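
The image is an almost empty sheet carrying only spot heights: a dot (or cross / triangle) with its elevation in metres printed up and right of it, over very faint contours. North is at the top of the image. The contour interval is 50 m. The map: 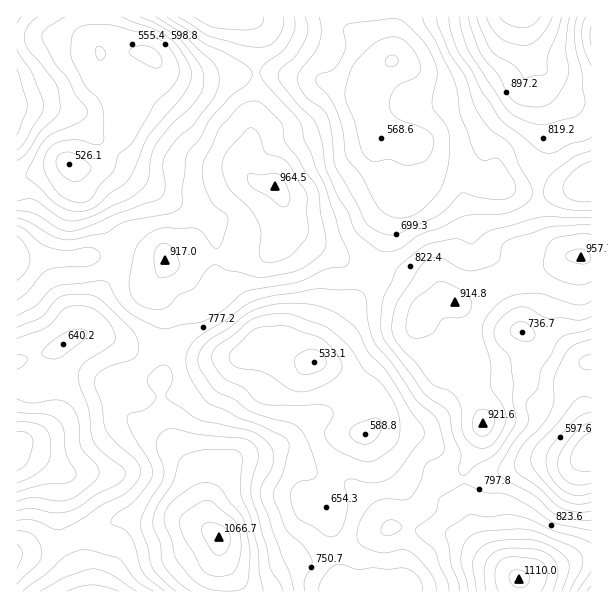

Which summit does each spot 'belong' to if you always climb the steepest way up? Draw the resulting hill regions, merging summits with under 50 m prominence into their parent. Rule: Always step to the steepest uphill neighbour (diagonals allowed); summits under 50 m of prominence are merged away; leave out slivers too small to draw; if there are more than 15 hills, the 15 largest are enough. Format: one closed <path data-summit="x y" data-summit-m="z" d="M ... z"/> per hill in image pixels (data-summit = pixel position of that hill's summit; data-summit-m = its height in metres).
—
<path data-summit="219 537" data-summit-m="1067" d="M93 332l-12 2-15 8-10 8 0 10 6 20 0 16-4 15-8 12-9 10-20 9-5 5 2 5 26 10 14 12 2 57 14 35 8 25 257 1-1-23-6-21-1-24-6-17 0-7 6-27 11-26 8-9 6-4 7 0 1-2-8-18-22-24-16-27-3-2-13 0-17-9-16-3-14 0-13 7-21 2-24-2-29-7-31 1z"/><path data-summit="581 257" data-summit-m="958" d="M411 140l-2 1-1 8 1 25-3 23-16 19-4 17-8 21-5 18-11 19-20 24-23 32-5 13 33 13 21 19 8 21 0 7-5 12 15 6 19 16 39 24 32 2 54-17 37 0 17-6 8-8 0-18-8-26 2-36 2-6 4-1 0-180-2-1-15 7-26 5-31-1-20-8-12 0-30-21-25-3z"/><path data-summit="275 186" data-summit-m="964" d="M152 56l-3 0-5 7-23 42 3 21-4 12-11 15-13 12 9-1 12 4 30 16 15 12 12 6 18 4 11 8 9 10 4 9 0 55 14 14 16 18 10 15 5 13 24 4 17 9 12 0 8-19 44-55 16-41 8-30 16-19 3-23 0-33-31-9-4-9-1-16 3-21 4-14-21 16-12 0-29-9-22-1-21-5-23 0-54 6-28-6-8-5z"/><path data-summit="519 579" data-summit-m="1110" d="M320 362l-2 3 16 25 22 24 8 18-1 2-7 0-6 4-8 9-11 26-6 27 0 7 6 17 1 24 6 21 0 19 3 4 251-1-1-141-7 7-9 5-38 0-52 16-36 2-35-20-36-27-9 0 5-8 2-12-8-21-14-14z"/><path data-summit="521 17" data-summit-m="1087" d="M591 16l-198 0-1 44-12 12-6 23-1 18 5 18 33 9 20 20 25 3 30 21 12 0 27 9 35-1 27-8 5-4z"/><path data-summit="165 260" data-summit-m="917" d="M105 164l-12 4-20-1 7 21 14 16 21 45-1 20-24 43-4 15-4 6 17 1 38 16 31-1 38 9 36-2 13-7 8 0-17-29-32-35 3-40-5-21-20-18-18-4-45-28z"/><path data-summit="230 17" data-summit-m="945" d="M342 16l-250 0-1 13 3 12 7 13 45 0 6 2 15 16 19 6 17 1 49-6 23 0 21 5 22 1 29 9 12 0 32-26-11-6-23-22-7-4z"/><path data-summit="17 258" data-summit-m="946" d="M71 164l-9 0-46 16 1 181 34-9 15-10 14-6 5-6 5-18 24-43 0-26-20-39-14-16-4-17z"/><path data-summit="17 102" data-summit-m="832" d="M90 16l-74 1 1 163 45-16 9 0 6 4 18-2 14-13 13-21 2-13-3-14-21-33 0-21-8-15z"/><path data-summit="17 555" data-summit-m="865" d="M17 451l-1 140 65 1-7-26-14-35-2-57-14-12z"/>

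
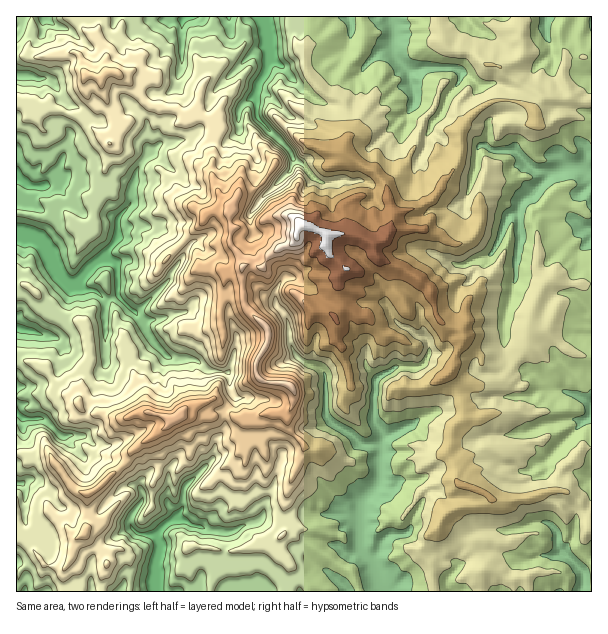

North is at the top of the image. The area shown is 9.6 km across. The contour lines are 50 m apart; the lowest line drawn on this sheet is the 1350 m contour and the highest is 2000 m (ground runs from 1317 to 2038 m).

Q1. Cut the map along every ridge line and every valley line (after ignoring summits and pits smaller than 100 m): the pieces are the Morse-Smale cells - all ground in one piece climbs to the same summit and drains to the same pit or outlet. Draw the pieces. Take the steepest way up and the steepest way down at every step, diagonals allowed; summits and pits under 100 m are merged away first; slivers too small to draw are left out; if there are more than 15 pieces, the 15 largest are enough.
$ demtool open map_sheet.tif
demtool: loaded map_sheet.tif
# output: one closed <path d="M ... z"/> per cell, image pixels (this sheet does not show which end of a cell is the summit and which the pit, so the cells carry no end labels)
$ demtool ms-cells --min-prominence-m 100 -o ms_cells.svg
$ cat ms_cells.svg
<path d="M290 216l-23 1-16 13-17-2-4 5 0 12 8 9 4 10 2 39 3 6 21 21 0 12-12 20 0 12 8 8 21 2 7 3 3 9-3 11-4 6 0 12 1 4 15 17-4 16-11 23-5 19 4 23-11 15 1 10 11 11 0 28 191 1 2-28-10-21-33-18 8-13 12-6 20-2 9-7-12-9-14-2-5-4-1-17-8-12 4-24 11-10 1-5-7-28-7-12 4-9 0-6 10-21-2-8-19-6-7-9-6-27-25-18-25-11-4-4-2-10-2-3-22-8-23 1-18-9-9-2z"/><path d="M23 102l-7 0 0 182 14 4 29 26 9 5 10 1 7 6 6 28-9 18 0 8-3 6 1 22 6 4 2-1 10-34 8-14-2-63 13-5 19 17 15 27 16 17 9 4 19 0 12 10 20 2 2 2 0 9 6 15-7 10 6 8 5 2 24-4 25-2 7-16-3-9-7-3-21-2-8-8 0-12 12-20 0-12-21-21-3-6-2-39-4-10-8-9 2-36-12-12-9-23 1-25 8-20-2-3-20-11-10 1-6-4-3 0-2 3-13 7-7 12 1 10-14 15-8 12-4 17 0 13-5 8-10 8-7-7-2-10-21-13-21-6-6 0-6 5-10-1 16-18 10-29 0-6-8-7 4-12-19-7-6 3-8-1z"/><path d="M572 97l-30 1-7 9-1 5-6-6-18-6-13 0-18 9-19 22 2 19-4 11-8 15-6 4-6 14-9 8-10 6-23 6-5 8-3 14-14 9 2 10 4 4 25 11 25 18 6 27 7 9 19 6 2 8-10 21-3 13 13 10 10 3 14 0 12-3 8-8 20-27 4-36 10-24 7-7 5-2 18 6 20 0 0-182-10 0z"/><path d="M291 16l-105 0-4 4 0 43-6 20 8 13 0 6-4 9 8 5 10-1 14 6 8 8-8 20-1 25 9 23 12 12-2 16 3 4 6-1 4 2 8 0 16-13 23-1 10 8 9 2 18 9 23-1 25 10 8-3 5-5 4-15 0-12-4-11-2-12-12-16-9-2-23-15 6-13-2-33-5-7-15-6-16-17-4-9-2-11-9-16z"/><path d="M227 408l-4 5 1 18-8 10-2 15-28 30-4 9 0 12-5 9-9-13 0-14-3-2-19-9-6 4 0 6-8-6-10-14-8 4-16 16-10 6-3 40 17 14 6 16-6 14 0 14 187-1 0-28-11-11-1-10 11-15-4-23 5-19 11-23 4-16-15-17-2-17-48 6-5-2z"/><path d="M437 16l-145 1 0 13 3 11 9 16 2 11 4 9 16 17 15 6 5 7 2 33-6 13 23 15 9 2 11 13 8 35 3-4 6-3 20-5 16-12 6-14 6-4 8-15 4-11-2-19 19-22 18-9 21 2 13 7 4-5 0-6-11-12-18-12-8-8-13-2-14-12-22-3-5-8z"/><path d="M554 278l-12 9-8 19-5 20-1 21-28 35-12 3-14 0-16-6-8-7 7 14 7 28-1 5-11 10-4 24 8 12 1 17 2 2 17 4 19 12 30-1 29-9 12 2 16 11 7 16 0 9 2 1 1-244-29-2z"/><path d="M561 490l-15 2-15 6-16 2-20 0-6-4-10 8-20 2-15 10-5 8 2 4 31 15 10 21 0 28 110-1 0-61-3-2 0-9-7-16-10-9z"/><path d="M591 16l-153 0 0 4 6 21 5 8 18 1 7 4 11 10 13 2 8 8 18 12 11 12-1 12 8-12 30-1 10 5 10-1z"/><path d="M117 295l-13 5 2 63-8 14-4 18-4 7-1 12 13 0 15 4 11 0 7-4 14-2 24 8 4-2 9-10 12-5 6 0 11-5 12 10 7-7 1-3-5-9-1-15-2-2-20-2-12-10-19 0-9-4-16-17-15-27z"/><path d="M111 72l-6 1-3 5 0 12 13 26 1 7 5 5-5 10-6 6-26-24-7-5-11-1-4 5 0 6 8 7 0 6-10 29-16 18 10 1 6-5 6 0 21 6 17 9 4 4 6 15 5 2 13-16 0-13 7-23 19-21 0-15 6-7 13-7 3-4-19-5-11 0-21-24z"/><path d="M18 358l-2 1 0 94 16 3 16-2 27 36 8 3 10-1 28-25-8-7-14-3-15 0-4-2-14-18 15-1 4-4 0-12 3-7-5-3-4-6-27-24-7-12z"/><path d="M185 16l-86 0-2 25 9 13 0 18 10 1 13 9 21 24 11 0 19 4 4-8 0-6-8-13 6-20-1-31z"/><path d="M48 454l-32 1 0 81 15 10 13 19 21 3 7-11 4-18 9-6 3-39-13-4z"/><path d="M215 398l-29 10-21 20-27 17-17 22 11 15 8 6 0-6 6-4 19 9 3 2 0 14 8 13 6-9 0-12 4-9 26-27 4-18 8-10-1-18 3-6z"/>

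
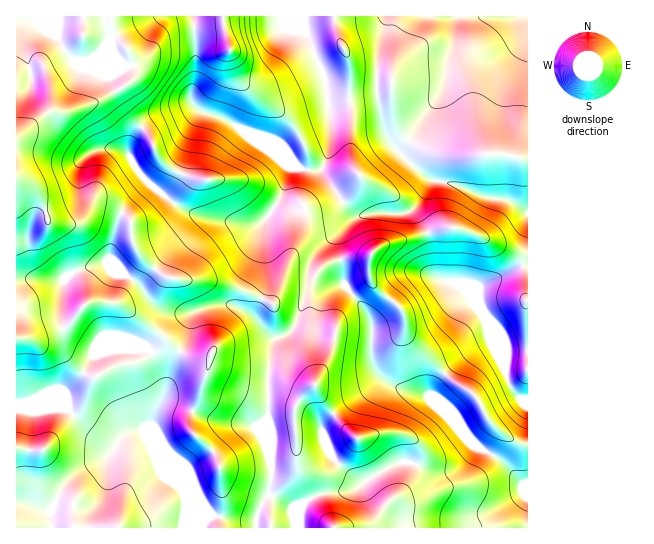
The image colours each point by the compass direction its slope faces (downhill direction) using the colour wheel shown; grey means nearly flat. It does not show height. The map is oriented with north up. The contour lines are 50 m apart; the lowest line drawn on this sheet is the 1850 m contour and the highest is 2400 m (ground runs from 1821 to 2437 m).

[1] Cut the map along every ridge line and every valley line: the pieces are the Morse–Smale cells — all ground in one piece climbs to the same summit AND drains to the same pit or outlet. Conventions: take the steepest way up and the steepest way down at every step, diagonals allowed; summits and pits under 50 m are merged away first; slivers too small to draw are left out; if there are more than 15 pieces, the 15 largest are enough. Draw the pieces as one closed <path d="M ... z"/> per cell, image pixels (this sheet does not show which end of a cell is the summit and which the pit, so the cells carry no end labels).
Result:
<path d="M527 16l-222 0 0 17 22 50 5 44-3 24-5 15-6 5-9 0-12-4-10-16-6-4-31-12-32-19-16-4-9-7-2-11 4-11 1-37-3-30-176 0-1 391 13 4 37-3 24 23 20 12 7 0 13-11 12-1 11 19 40 40 19 25-8 7-1 6 95 0 3-22-8 2-24-14 3-27-1-36-3-6 0-47 7-37 3-4 9-2 8-8 13-36-3 2-23 0-7 6 24-58 6-27 32-9 15-12 8-14 0-4-5-5-4-12 1-44-3-11 0-28 2 7 6 5 21 1 13-3 1 26 7 19 11 11 15 8 26 7 27 0 20-3 29 6z"/><path d="M350 75l-1 28 3 11-1 44 4 12 5 5 0 4-8 14-15 12-32 9-6 27-11 22-12 35 6-5 23 0 17-26 18-8-3-20 7-10 10-10 16-6 35 0 6-2 10-11-4 11 12 21 13-4 16 0 23 8 29 15 17 4 1-96-30-6-20 3-27 0-26-7-15-8-11-11-7-19 0-25-14 2-21-1-6-5z"/><path d="M66 408l-16 0-8 3-26-2 1 119 186-1 1-5 8-7-19-25-40-40-11-19-12 1-13 11-7 0-20-12z"/><path d="M303 16l-109 0 2 55-5 28 8 12 19 5 32 19 31 12 6 4 10 16 12 4 9 0 6-5 7-20 0-33-6-35-20-45z"/><path d="M343 284l-10 3-20 0-9 12-9 28-8 8-9 2-5 8-5 33 0 47 3 6 1 36-3 27 24 14 9-3 16-10 36-6 41-25 20 0 4-9-2-12-8-7-8-3-14-1-28 7-4-2-24-26-16-25 18-41 4-30 4-8 11-12z"/><path d="M458 228l-16 0-14 5 5 38 8 9 20 7 8 8 6 11 12 13 18 48-15-24-21 10-24 21 30 21 13 24 13 13 20 12 6 0 1-189-18-4-29-15z"/><path d="M353 295l-12 12-4 8-1 18-5 20-16 30 6 15 15 20 19 19 4 2 28-7 14 1 12 6 6 7-2 19 21 7 9 0 11-4 9-7 9-15-16-23-23-23-15-7-20-4-17-9-8-7-5-12-1-10 1-26-4-11z"/><path d="M427 232l-17 7-25 5-18 13-25 2 2 26 10 10 14-12 2-6 2 6 31 28 2 8 0 14 3 5 37 35 24-20 21-10 13 21 1-3-16-39-13-16-6-11-8-8-25-10-3-6-2-29z"/><path d="M478 447l-5 2-11 16-9 6-15 1-23-8-10 23-20 18-12 16-8 4-13 2 175 1 1-43-6-1-21-24z"/><path d="M370 277l-2 6-15 12 15 19 4 11-1 26 1 10 5 12 8 7 17 9 31 8 3-11 9-12-37-36-3-5 0-14-2-8-31-28z"/><path d="M411 463l-16 1-41 25-31 4-16 7-7 10-1 17 52 1 18-4 8-7 8-12 20-18 10-20 0-2z"/><path d="M446 375l-10 11-3 11 27 26 7 12 10 12 24 13 21 24 5 0 1-39-7-1-20-12-13-13-13-24z"/><path d="M418 204l-7 7-6 2-35 0-16 6-10 10-7 10 3 20 27-2 18-13 41-11 2-2-11-20z"/>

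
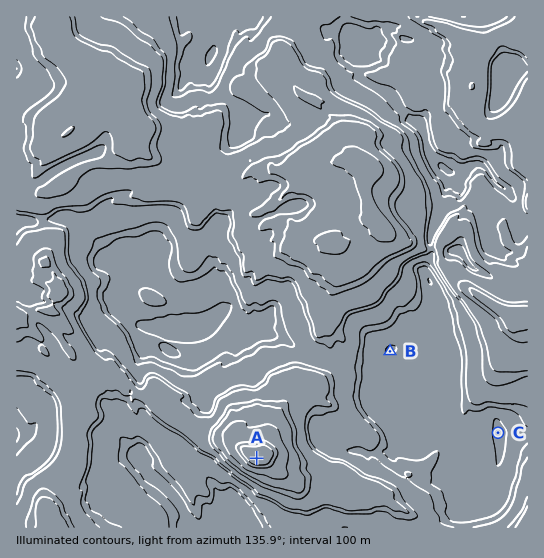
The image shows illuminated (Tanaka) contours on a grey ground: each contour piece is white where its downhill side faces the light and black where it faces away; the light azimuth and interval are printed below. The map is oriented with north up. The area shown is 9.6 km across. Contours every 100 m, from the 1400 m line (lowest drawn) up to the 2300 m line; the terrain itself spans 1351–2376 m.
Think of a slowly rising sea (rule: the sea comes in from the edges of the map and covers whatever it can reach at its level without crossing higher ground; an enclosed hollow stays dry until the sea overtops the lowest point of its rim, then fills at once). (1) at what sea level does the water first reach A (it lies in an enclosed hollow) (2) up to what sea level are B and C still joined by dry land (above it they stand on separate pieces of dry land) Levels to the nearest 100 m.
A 1900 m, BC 2200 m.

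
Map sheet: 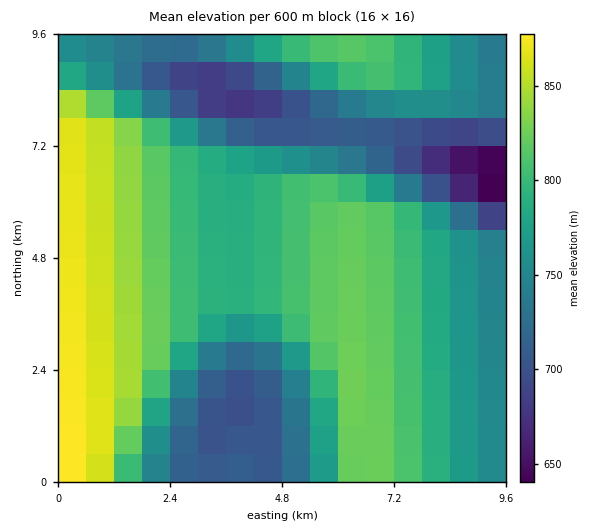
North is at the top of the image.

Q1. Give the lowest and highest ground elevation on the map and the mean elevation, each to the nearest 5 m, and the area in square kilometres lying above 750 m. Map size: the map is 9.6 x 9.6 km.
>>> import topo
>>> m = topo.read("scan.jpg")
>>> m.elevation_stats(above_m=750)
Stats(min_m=630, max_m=880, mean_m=780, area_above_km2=64.4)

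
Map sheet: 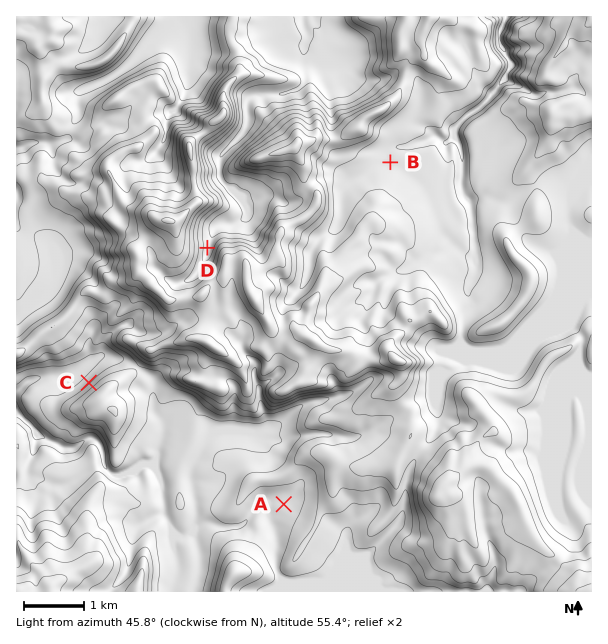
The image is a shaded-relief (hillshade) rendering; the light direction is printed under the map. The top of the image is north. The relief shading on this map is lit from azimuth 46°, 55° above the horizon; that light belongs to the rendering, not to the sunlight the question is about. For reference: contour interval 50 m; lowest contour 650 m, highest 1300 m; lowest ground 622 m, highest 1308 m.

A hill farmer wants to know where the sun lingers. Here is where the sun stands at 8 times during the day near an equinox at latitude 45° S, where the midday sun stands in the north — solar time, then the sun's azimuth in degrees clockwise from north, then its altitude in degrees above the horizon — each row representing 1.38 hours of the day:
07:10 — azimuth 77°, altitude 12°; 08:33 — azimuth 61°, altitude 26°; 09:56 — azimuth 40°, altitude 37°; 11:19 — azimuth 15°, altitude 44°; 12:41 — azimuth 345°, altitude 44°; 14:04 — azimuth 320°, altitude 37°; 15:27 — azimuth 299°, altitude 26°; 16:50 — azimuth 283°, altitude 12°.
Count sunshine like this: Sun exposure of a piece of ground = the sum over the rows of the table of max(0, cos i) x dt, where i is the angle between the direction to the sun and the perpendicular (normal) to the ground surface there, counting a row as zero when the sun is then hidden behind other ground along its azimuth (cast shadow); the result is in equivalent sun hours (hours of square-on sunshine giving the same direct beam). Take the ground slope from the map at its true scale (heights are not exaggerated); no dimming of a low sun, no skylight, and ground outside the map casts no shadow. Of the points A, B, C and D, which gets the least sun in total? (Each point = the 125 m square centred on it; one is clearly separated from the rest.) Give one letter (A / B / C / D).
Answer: D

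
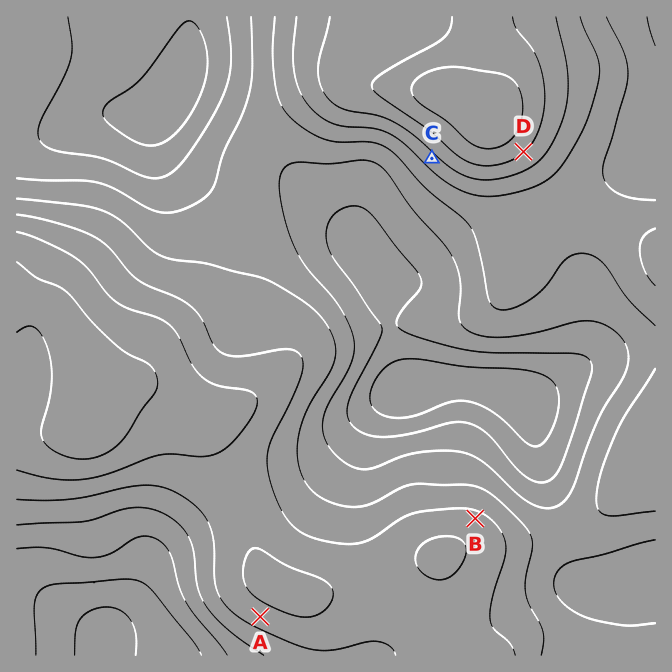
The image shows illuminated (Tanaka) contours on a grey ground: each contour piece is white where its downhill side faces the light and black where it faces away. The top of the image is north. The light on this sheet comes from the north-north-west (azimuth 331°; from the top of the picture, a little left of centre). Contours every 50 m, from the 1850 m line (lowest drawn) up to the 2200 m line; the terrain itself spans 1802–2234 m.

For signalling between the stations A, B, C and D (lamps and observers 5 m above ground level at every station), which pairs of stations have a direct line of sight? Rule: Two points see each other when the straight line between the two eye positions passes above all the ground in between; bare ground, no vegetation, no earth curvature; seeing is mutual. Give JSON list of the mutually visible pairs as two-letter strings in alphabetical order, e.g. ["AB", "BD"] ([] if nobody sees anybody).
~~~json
["BC", "BD"]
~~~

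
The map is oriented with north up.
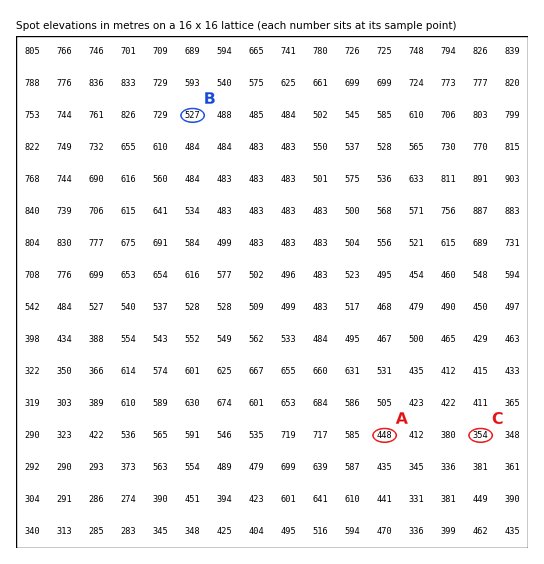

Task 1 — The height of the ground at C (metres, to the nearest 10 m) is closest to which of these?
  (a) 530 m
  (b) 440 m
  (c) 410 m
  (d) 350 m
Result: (d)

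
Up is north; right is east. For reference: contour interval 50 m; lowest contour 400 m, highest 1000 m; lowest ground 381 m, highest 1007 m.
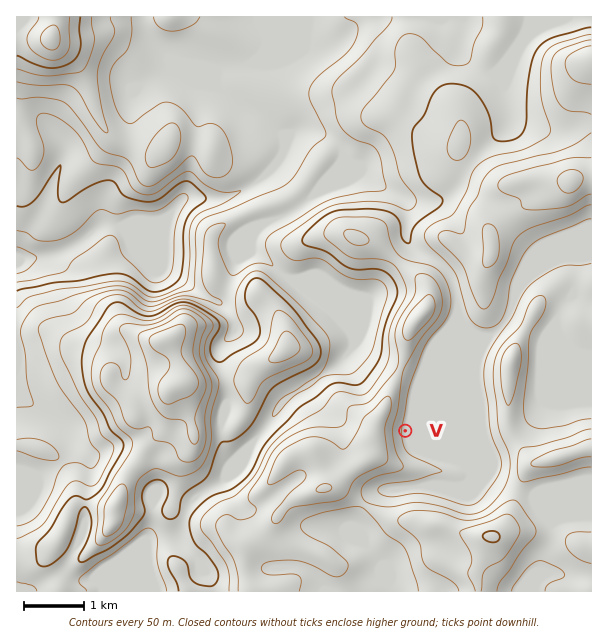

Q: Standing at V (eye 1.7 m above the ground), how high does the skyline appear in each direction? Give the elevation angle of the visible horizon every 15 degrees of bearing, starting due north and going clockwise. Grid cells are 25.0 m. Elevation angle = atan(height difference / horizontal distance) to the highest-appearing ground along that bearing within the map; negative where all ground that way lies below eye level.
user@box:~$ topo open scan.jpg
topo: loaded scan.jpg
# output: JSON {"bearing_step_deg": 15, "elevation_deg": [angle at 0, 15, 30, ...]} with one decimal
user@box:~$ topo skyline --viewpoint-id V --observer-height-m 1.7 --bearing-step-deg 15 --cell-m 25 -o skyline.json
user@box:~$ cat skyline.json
{"bearing_step_deg": 15, "elevation_deg": [4.2, 2.4, 1.7, 1.3, 4.1, 3.6, 3.1, 4.2, 2.7, 4.9, 4.8, 5.5, 5.3, 7.9, 11.1, 14.1, 16.3, 17.4, 17.6, 17.4, 17.1, 16.0, 13.1, 7.9]}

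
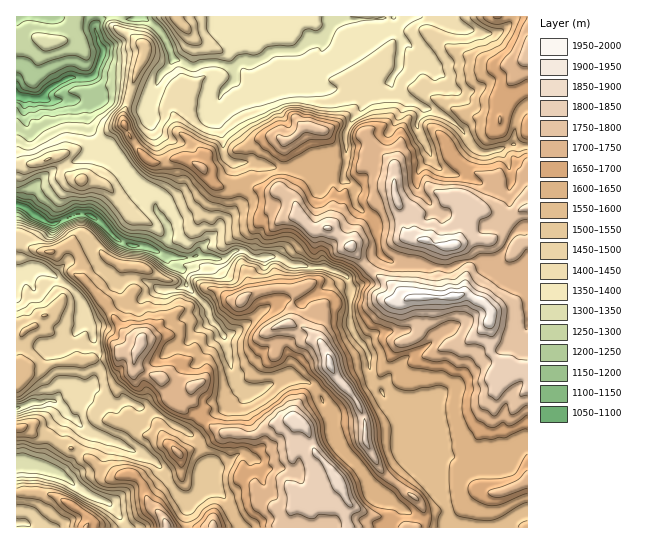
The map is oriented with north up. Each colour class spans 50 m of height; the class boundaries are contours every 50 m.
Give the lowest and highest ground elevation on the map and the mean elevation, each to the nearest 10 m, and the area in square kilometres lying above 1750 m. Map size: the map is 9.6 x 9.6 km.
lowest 1050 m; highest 1980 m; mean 1570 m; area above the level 14.8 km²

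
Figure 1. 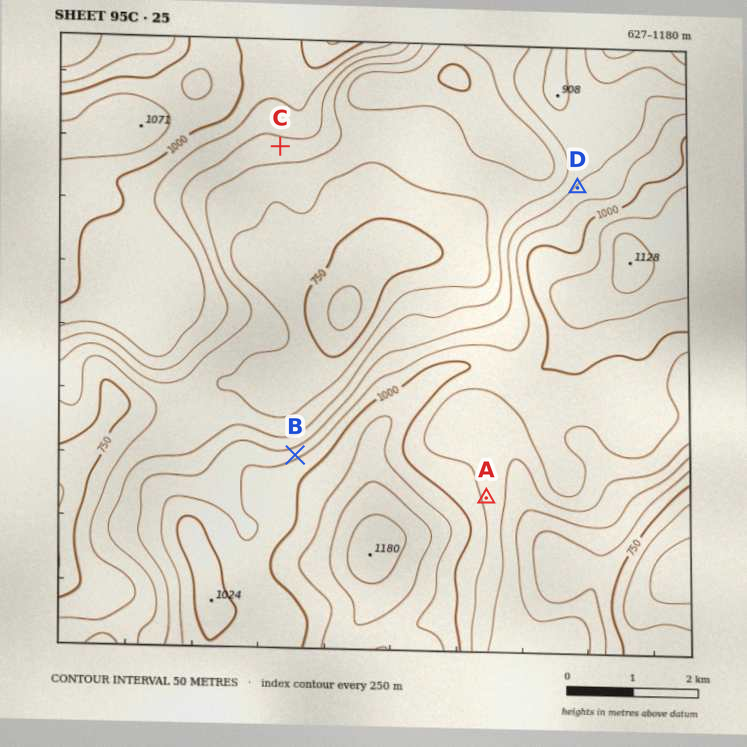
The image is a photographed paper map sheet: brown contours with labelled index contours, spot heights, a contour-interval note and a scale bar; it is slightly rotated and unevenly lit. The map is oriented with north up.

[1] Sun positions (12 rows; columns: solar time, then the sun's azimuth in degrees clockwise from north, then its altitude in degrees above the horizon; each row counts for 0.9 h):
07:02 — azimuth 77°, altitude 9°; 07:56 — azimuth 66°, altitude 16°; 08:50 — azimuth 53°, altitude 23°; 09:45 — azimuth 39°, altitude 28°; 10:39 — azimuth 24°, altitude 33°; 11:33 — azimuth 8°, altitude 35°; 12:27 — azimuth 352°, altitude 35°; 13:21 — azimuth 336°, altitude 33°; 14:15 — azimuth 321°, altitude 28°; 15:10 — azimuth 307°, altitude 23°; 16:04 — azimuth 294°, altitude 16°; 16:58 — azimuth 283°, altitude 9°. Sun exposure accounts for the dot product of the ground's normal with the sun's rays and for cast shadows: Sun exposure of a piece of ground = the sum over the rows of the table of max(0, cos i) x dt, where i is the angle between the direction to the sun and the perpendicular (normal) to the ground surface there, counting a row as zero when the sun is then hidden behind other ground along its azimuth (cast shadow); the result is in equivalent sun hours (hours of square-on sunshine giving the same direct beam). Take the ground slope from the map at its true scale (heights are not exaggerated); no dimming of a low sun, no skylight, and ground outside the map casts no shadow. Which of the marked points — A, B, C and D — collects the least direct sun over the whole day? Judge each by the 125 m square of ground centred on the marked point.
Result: C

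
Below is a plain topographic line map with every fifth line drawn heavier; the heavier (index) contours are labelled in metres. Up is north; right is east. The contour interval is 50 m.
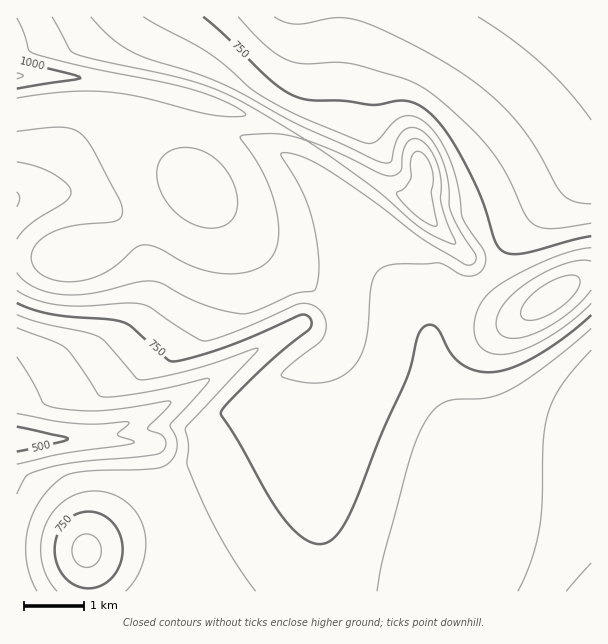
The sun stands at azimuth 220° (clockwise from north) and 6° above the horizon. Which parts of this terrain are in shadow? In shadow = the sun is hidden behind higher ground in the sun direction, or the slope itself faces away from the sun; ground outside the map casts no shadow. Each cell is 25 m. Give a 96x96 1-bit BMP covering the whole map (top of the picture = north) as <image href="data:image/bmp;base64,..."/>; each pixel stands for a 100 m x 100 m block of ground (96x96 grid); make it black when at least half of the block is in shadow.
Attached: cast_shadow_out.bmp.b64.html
<image width="96" height="96" href="data:image/bmp;base64,Qk2+BAAAAAAAAD4AAAAoAAAAYAAAAGAAAAABAAEAAAAAAIAEAAATCwAAEwsAAAIAAAAAAAAA////AAAAAAAAAAAAAAAAAAAAAAAAAAAAAAAAAAAAAAAAAAAAAAAAAAAAAAAAAAAAAAAAAAAAAAAAAAAAAAAAAAAAAAAAAAAAAAAAAAAAAAAAAAAAAAAAAAAAAAAAAIAAAAAAAAAAAAAAA+AAAAAAAAAAAAAAB/AAAAAAAAAAAAAAD/AAAAAAAAAAAAAAD/gAAAAAAAAAAAAAD/gAAAAAAAAAAAAAH/gAAAAAAAAAAAAAD/gAAAAAAAAAAAAAD/wAAAAAAAAAAAAAB/gAAAAAAAAAAAAAA/gAAAAAAAAAAAAAAPAAAAAAAAAAAAAAP/4AAAAAAAAAAAD///+AAAAAAAAAAAD///+AAAAAAAAAAAD///+AAAAAAAAAAAD///+AAAAAAAAAAAD///+AAAAAAAAAAAB///8AAAAAAAAAAAAA//AAAAAAAAAAAAAAA+AAAAAAAAAAAAAAAAAAAAAAAAAAAAAAAAAAAAAAAAAAAAAAAAAAAAAAAAAAAAAAAAAAAAAAAAAAAAAAAAAAAAAAAAAAAAAAAAAAAAAAAAAAAAAAAAAAAAAAAAAAAAAAAAAAAAAAAAAAAAAAAAAAAAAAAAAAAAAAAAAAAAAAAAAAAAAAAAAAAAAAAAAAAAAAAAAAAAAAAAAAAAAAAAAAAAAAAAAAAAAAAAAAAAAAAAAAAAAAAAAAAAAAAAAAAAAAAAAAAAAAAAAAAAAAAAAAAAAAAAAAAAAAAAAAAAAAAAAAAAAAAAAAAAAAAAAAAAAAAAAAAAAAAAAAAAAAAAAAAAAAAAAAAAAAAAAAAAAAAAAAAAAAAAAAAAAAAAAAAAAAAAAAAAAAAAAAAAAAAAAAAAAAAAAAAP4AAAAAAAAAAAAAAf8AAAAAAAAAAAACA/8AAAAAAAAAAAAPA/8AAAAAAAAAAAAfg/8AAAAAAAAAAAA/gf8AAAAAAAAAAAB/wP8AAAAAAAAAAAD/wH8AAAAAAAAAAAH/4D8AAAAAAAAAAAP/8B8AAAAAAAAAAAf/8A8AAAAAAAAAAA//+AcAAAAAAAAAAA///AMAAAAAAAAAAA///AEAAAAAAAAAAA///gAAAAAAAAAAAwf//wAAAAAAADAABwf//wAAAAAAAPgAHw///4AAAAAAAfwAfw///4AAAAAAA/wA/w///8AAAAAAB/gD/x///8AAAAAAB/AP/h///+AAAAAAD8A//j///+AAAAAAHgD//j///+AAAAAAAAP//n///+AAAAAAAA///3///+AAAAAAAH///////+AAAAAAAf///////+AAAAAAD////////+AAAAAAf////////+AAAAAD/////////+AAAAA//////////+AAAAf///////////AAA/////////////D///////////////D///////////////D///////////////D///////////////h///////////////g///////////////gf//////////////gP//////////8H//gH/////////4AD//AD/////////gAA//A="/>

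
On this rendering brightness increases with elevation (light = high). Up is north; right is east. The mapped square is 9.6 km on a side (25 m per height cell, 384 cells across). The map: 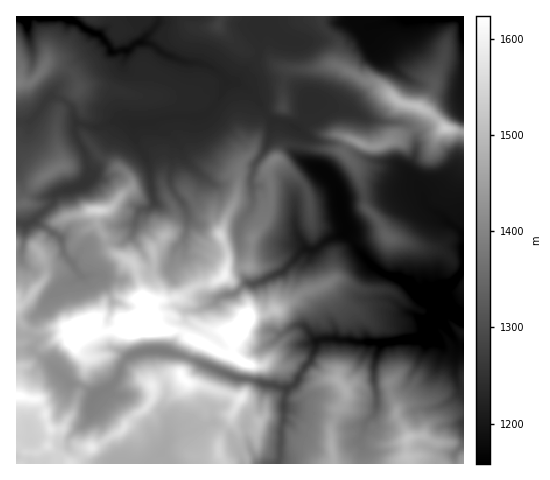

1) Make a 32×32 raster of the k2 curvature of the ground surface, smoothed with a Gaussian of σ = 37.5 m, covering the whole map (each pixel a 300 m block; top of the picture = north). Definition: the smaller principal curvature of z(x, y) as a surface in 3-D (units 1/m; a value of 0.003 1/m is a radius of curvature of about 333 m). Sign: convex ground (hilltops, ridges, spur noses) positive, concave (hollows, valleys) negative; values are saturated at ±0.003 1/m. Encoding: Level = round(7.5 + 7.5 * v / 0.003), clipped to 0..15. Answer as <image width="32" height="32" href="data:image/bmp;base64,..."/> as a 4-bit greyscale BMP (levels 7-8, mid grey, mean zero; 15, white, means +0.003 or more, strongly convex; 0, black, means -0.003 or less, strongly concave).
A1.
<image width="32" height="32" href="data:image/bmp;base64,Qk12AgAAAAAAAHYAAAAoAAAAIAAAACAAAAABAAQAAAAAAAACAAATCwAAEwsAABAAAAAAAAAAAAAAABEREQAiIiIAMzMzAERERABVVVUAZmZmAHd3dwCIiIgAmZmZAKqqqgC7u7sAzMzMAN3d3QDu7u4A////AGZmVVd3d3Z2Uzd2dmZXdlJ2Y2lVZ3d2hUc2dYZnZ1VzdmYVWGZ3dlVXJXZ1VmZmQmVVVVZmZ3dXR2J2d3N3VXd4VGV1RkZlVXRidmdyZ3dWdlVFVVhHhnRQAFZncIVmhWZVZmKIWVMABVgHh2CYRnVlQ2iCJUAAZ1R1QodRd1ZmZUd1EzADh0RSNTEyEAEzRmVYd1aJZFVoczI1R3eGYVZTN4goaEQ2ZaN3R2h3dkEwdFRFMkZUYhRyhmZndmZSGEc3dTVWZGVAAYZ3dmeGFyZkZ1dUVUVmdjIEZ4dVEmdxN3RnV4NVZlNmc1Z3U3d3dSmDdlM3Y2ZCVmYyZkaYd3QmA3VmNpdDkndmWEVXiGZ2QXhFRTZlRlRXdWhWR2VnZ4YlV2ZCRVdXR3VoVXZXd3dVQzRXgXR2V0Z1ZlRmZ3d3aHdVVXJ2dXY2ZmRUd2dlZ2d5ZVdVdmd4UYYTR2I0SFV3d0dlZ3d3d3JSZlM3ZidTd3dXd3d3d3d2Z2RnZYg1hWZ3Vnd3d3d3ZlV2RVMhRWF2dmd3d3d3d3Z4d3ZWeIg0dleHd3eHd3d3d3dlVoVDZXdWd3d3d3h3d3ZmZ3dRV3Vzdnd2iHZmd3eHd4dSNnd0Y4d3I0ZHd3eHd2ZnVnd3hDZ3cShUh3d3d3d3d1d3doMFIQdnd2d2d3d3d1V3d2Ux"/>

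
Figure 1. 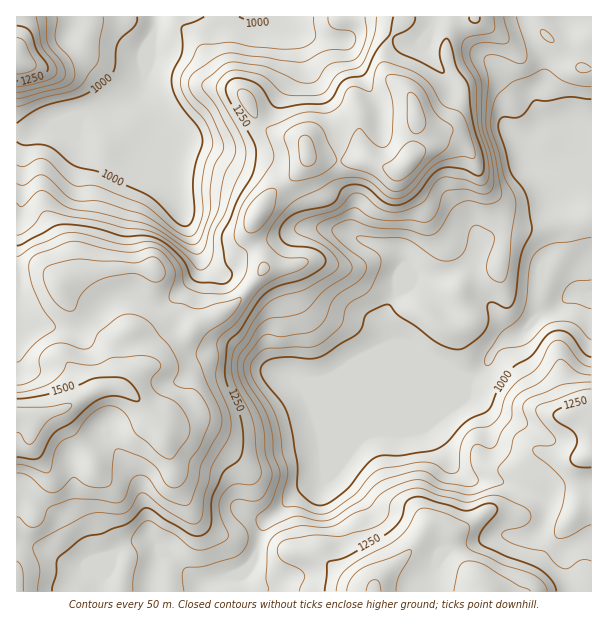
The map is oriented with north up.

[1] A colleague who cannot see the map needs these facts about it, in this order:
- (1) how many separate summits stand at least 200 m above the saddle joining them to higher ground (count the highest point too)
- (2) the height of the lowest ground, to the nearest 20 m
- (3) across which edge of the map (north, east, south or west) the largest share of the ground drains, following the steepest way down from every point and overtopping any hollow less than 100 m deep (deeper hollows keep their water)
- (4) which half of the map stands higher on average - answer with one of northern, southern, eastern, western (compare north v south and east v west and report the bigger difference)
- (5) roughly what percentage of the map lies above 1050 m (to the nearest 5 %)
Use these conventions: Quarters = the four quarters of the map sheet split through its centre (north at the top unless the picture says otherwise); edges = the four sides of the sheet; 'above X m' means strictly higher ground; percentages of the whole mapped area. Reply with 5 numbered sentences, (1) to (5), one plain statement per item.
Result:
(1) There are 3 summits with 200 m or more of prominence.
(2) The lowest ground is at about 880 m.
(3) Most of the ground drains across the eastern edge.
(4) On average the western half of the map is the higher ground.
(5) Ground above 1050 m makes up about 70 % of the sheet.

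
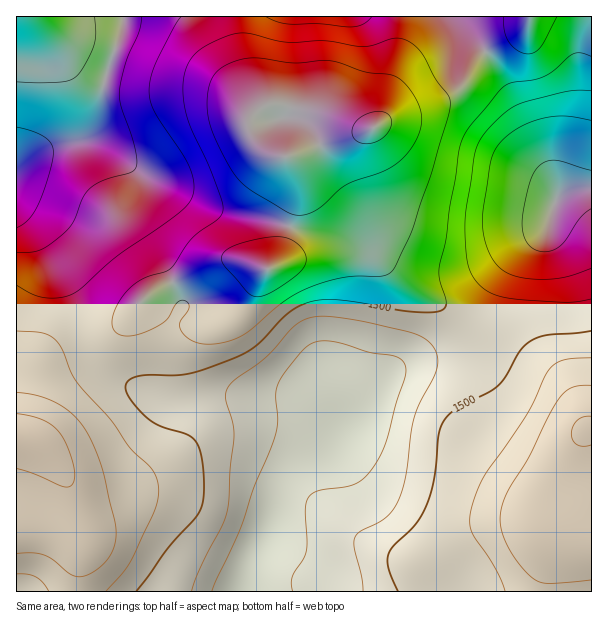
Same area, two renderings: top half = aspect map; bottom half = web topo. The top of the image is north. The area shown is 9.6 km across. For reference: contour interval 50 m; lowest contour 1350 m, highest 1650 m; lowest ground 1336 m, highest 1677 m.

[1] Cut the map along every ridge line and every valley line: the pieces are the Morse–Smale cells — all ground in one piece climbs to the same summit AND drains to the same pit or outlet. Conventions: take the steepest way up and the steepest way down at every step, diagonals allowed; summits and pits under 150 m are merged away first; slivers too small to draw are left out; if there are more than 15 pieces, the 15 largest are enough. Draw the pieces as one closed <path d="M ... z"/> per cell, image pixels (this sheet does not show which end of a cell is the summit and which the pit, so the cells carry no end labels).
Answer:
<path d="M591 16l-60 0-9 15-36 19-11 12-12 22-7 7-30 15-34 10-23 14-21-3-25-11-47-12-6 0-10 5-8 8-4 11 11 18 14 10 15 1 4 4 4 12 0 31-14 51-4 6-11 9-33-11-10 0-15 5-59 30-16 15-4 8-19 15-64 29-10 10-5 13-7 44-3 7-6 2 1 155 227-1 6-24 18-36 9-39 9-16 13-13 30-15 63-76 16-10 41-8 15-8 14-17 14-33 19-35 13-14 22-17 10-30 10-8 26-4z"/><path d="M530 16l-513 0-1 419 5 1 3-4 10-54 3-7 10-10 64-29 11-7 28-31 59-30 15-5 10 0 33 11 11-9 18-57 2-22-4-18-6-7-9 0-12-5-14-14-5-15 12-14 10-5 15 2 38 10 25 11 21 3 23-14 34-10 30-15 7-7 12-22 20-18 27-13 4-4z"/><path d="M591 188l-25 4-10 8-10 30-22 17-13 14-19 35-14 33-14 17-15 8-41 8-16 10-63 76-30 15-13 13-14 30-4 25-18 36-6 20 1 5 347-1z"/>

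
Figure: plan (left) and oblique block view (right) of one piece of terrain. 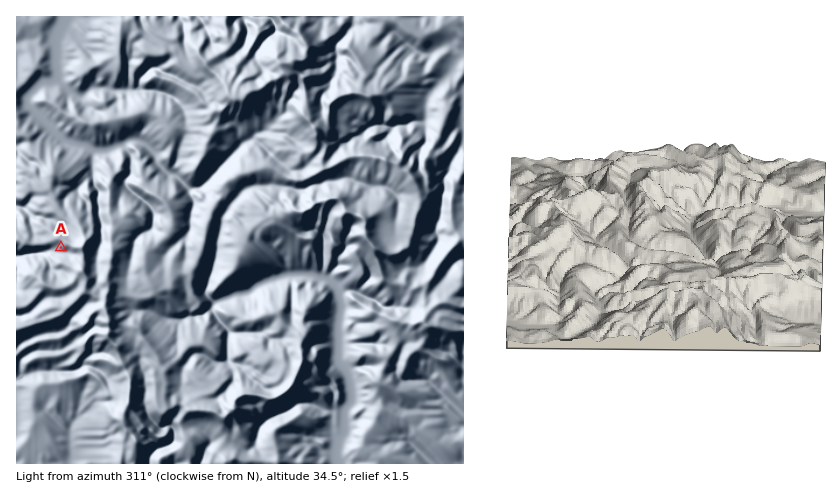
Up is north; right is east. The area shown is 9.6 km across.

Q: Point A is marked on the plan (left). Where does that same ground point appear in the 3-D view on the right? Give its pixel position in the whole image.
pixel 669 307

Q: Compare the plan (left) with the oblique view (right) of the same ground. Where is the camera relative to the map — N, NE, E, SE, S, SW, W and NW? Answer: W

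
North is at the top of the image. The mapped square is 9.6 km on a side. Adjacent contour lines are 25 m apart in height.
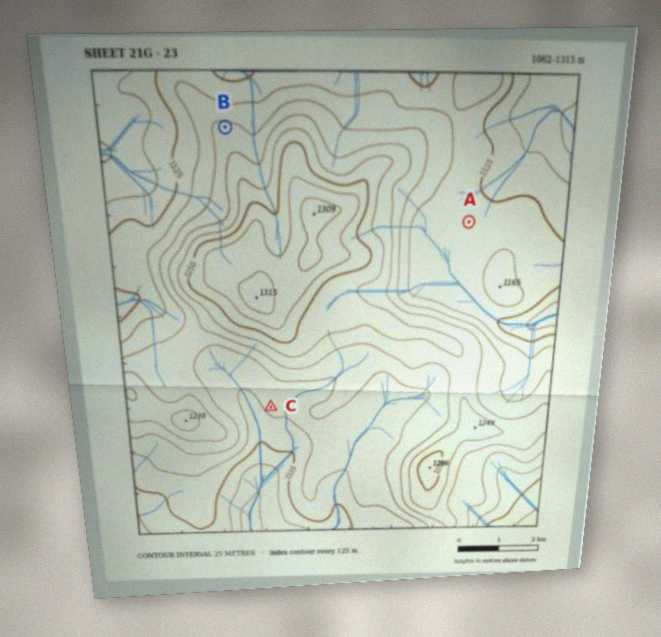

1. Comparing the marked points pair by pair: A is lower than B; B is higher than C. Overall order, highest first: B C A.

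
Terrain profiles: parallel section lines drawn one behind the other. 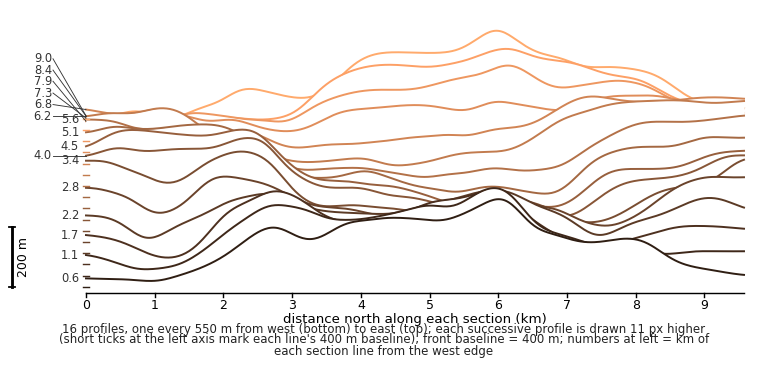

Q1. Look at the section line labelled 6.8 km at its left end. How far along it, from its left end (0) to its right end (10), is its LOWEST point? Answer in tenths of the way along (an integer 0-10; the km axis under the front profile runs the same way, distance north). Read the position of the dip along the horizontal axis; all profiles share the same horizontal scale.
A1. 3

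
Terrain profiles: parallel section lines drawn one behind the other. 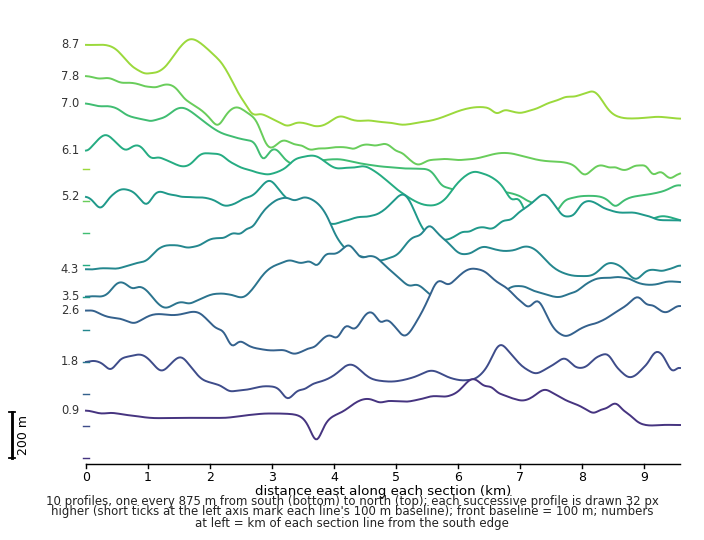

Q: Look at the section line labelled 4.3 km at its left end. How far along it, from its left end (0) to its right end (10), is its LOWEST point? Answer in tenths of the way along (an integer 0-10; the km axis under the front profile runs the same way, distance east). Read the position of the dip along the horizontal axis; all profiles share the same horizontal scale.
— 9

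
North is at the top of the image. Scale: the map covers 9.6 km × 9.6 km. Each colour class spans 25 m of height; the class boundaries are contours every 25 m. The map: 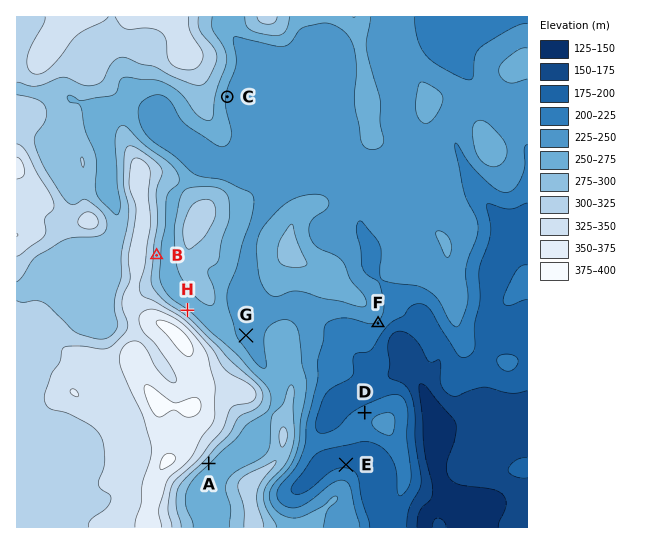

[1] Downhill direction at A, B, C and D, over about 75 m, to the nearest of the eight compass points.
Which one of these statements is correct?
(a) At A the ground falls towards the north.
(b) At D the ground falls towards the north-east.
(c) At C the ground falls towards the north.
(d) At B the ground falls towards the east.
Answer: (d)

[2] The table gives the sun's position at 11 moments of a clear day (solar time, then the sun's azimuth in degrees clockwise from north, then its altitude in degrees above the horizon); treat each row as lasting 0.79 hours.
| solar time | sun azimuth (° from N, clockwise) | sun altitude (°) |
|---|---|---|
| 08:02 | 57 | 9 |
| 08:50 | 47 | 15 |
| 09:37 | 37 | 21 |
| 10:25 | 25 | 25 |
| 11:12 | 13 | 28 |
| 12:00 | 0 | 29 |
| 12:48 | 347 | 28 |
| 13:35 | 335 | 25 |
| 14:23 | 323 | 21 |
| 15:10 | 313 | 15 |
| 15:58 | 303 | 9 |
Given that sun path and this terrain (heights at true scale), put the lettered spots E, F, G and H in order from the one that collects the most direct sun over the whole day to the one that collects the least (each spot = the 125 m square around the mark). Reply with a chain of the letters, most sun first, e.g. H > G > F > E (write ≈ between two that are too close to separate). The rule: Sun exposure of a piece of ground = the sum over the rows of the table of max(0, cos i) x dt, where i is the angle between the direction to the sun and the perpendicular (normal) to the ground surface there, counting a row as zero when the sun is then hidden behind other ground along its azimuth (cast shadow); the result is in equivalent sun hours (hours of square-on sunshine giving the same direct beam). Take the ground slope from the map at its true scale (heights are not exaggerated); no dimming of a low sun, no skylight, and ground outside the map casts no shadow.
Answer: H > E > G > F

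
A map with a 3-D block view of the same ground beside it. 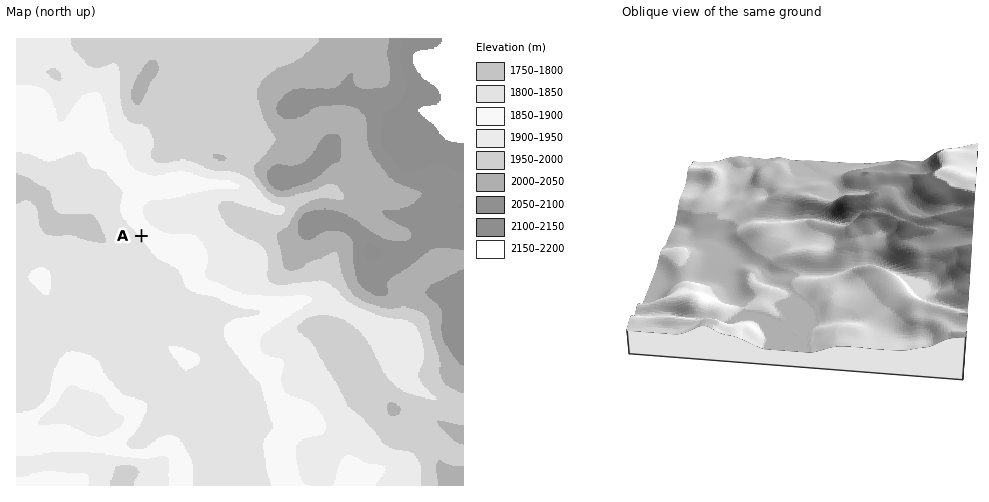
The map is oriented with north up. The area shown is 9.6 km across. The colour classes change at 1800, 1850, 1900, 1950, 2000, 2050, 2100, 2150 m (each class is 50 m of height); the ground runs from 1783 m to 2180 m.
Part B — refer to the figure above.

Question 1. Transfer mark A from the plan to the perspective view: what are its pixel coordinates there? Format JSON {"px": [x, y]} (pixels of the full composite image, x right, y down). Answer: {"px": [751, 241]}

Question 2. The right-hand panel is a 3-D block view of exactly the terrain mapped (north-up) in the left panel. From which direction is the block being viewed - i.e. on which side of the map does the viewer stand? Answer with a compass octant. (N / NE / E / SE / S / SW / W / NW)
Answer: S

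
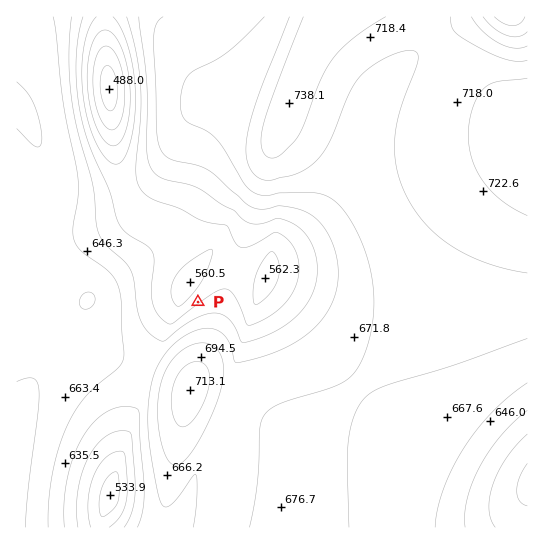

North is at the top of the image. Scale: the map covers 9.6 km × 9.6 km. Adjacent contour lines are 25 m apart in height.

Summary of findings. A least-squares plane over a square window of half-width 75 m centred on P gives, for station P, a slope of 6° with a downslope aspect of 322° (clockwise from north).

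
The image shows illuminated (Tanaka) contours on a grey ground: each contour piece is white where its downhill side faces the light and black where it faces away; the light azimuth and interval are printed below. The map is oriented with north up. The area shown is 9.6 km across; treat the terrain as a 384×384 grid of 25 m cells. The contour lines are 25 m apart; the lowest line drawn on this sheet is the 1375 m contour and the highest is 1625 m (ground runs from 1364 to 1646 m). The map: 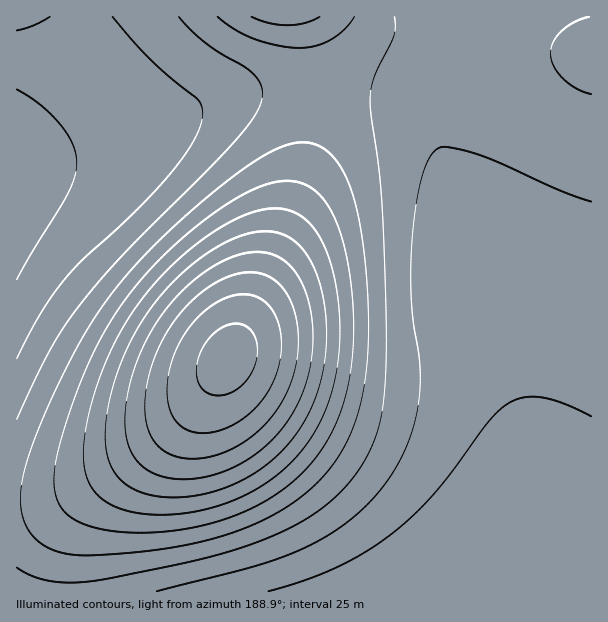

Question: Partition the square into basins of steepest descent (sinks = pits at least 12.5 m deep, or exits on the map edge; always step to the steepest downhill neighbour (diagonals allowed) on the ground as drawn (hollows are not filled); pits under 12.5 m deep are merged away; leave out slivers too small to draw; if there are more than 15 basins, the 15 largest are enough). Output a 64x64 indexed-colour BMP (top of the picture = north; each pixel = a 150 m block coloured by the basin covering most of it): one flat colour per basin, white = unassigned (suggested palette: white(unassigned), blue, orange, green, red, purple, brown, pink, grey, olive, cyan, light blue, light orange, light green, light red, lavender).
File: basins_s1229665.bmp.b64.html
<image width="64" height="64" href="data:image/bmp;base64,Qk12CAAAAAAAAHYAAAAoAAAAQAAAAEAAAAABAAQAAAAAAAAIAAATCwAAEwsAABAAAAAAAAAA////ALR3HwAOf/8ALKAsACgn1gC9Z5QAS1aMAMJ34wB/f38AIr28AM++FwDox64AeLv/AIrfmACWmP8A1bDFABERERERERERERERERERERERERERERERERERESIiIiIiERERERERERERERERERERERERERERERERERERIiIiIiIREREREREREREREREREREREREREREREREREREiIiIiIhERERERERERERERERERERERERERERERERERERIiIiIiEREREREREREREREREREREREREREREREREREREiIiIiIRERERERERERERERERERERERERERERERERERESIiIiIhEREREREREREREREREREREREREREREREREREREiIiIiERERERERERERERERERERERERERERERERERERESIiIiIRERERERERERERERERERERERERERERERERERERIiIiIhEREREREREREREREREREREREREREREREREREREiIiIiERERERERERERERERERERERERERERERERERERERIiIiIREREREREREREREREREREREREREREREREREREREiIiIhERERERERERERERERERERERERERERERERERERESIiIiERERERERERERERERERERERERERERERERERERERIiIiIREREREREREREREREREREREREREREREREREREREiIiIhERERERERERERERERERERERERERERERERERERESIiIiERERERERERERERERERERERERERERERERERERERIiIiIREREREREREREREREREREREREREREREREREREREiIiIhERERERERERERERERERERERERERERERERERERESIiIiERERERERERERERERERERERERERERERERERERERIiIiIREREREREREREREREREREREREREREREREREREREiIiIhERERERERERERERERERERERERERERERERERERESIiIiERERERERERERERERERERERERERERERERERERESIiIiIRERERERERERERERERERERERERERERERERERERIiIiIhEREREREREREREREREREREREREREREREREREREiIiIiERERERERERERERERERERERERERERERERERERESIiIiIRERERERERERERERERERERERERERERERERERESIiIiIhERERERERERERERERERERERERERERERERERERIiIiIiEREREREREREREREREREREREREREREREREREREiIiIiIREREREREREREREREREREREREREREREREREREiIiIiIhERERERERERERERERERERERERERERERERERESIiIiIiERERERERERERERERERERERERERERERERERESIiIiIiIRERERERERERERERERERERERERERERERERERIiIiIiIhERERERERERERERERERERERERERERERERERIiIiIiIiERERERERERERERERERERERERERERERERERIiIiIiIiIREREREREREREREREREREREREREREREREREiIiIiIiIhEREREREREREREREREREREREREREREREREiIiIiIiIiEREREREREREREREREREREREREREREREREiIiIiIiIiIRERERERERERERERERERERERERERERERESIiIiIiIiIhERERERERERERERERERERERERERERERESIiIiIiIiIiERERERERERERERERERERERERERERERERIiIiIiIiIiIREREREREREREREREREREREREREREREREiIiIiIiIiIhERERERERERERERERERERERERERERERESIiIiIiIiIiERERERERERERERERERERERERERERERERIiIiIiIiIiIREREREREREREREREREREREREREREREREiIiIiIiIiIhERERERERERERERERERERERERERERERESIiIiIiIiIiERERERERERERERERERERERERERERERERIiIiIiIiIiIzEREREREREREREREREREREREREREREREiIiIiIiIiIjMzMREREREREREREREREREREREREREREyIiIiIiIiIiMzMzMzMRERERERERERERERERERERERETIiIiIiIiIiIzMzMzMzMzERERERERERERERERERERERMyIiIiIiIiIjMzMzMzMzMzEREREREREREREREREREREzIiIiIiIiIiQzMzMzMzMzMzEREREREREREREREREREzMiIiIiIiIiJEMzMzMzMzMzMxEREREREREREREREREzMyIiIiIiIiIkRDMzMzMzMzMzMxEREREREREREREREzMzIiIiIiIiIiREQzMzMzMzMzMzMzMxEREREREREzMzMzMiIiIiIiIiJEREMzMzMzMzMzMzMzMzMzMzMzMzMzMzMzIiIiIiIiIkREQzMzMzMzMzMzMzMzMzMzMzMzMzMzMzMiIiIiIiIiREREMzMzMzMzMzMzMzMzMzMzMzMzMzMzMyIiIiIiIiJEREQzMzMzMzMzMzMzMzMzMzMzMzMzMzMzIiIiIiIiIkRERDMzMzMzMzMzMzMzMzMzMzMzMzMzMzMiIiIiIiIiREREQzMzMzMzMzMzMzMzMzMzMzMzMzMzMyIiIiIiIiJERERDMzMzMzMzMzMzMzMzMzMzMzMzMzMzIiIiIiIiIkREREMzMzMzMzMzMzMzMzMzMzMzMzMzMzMiIiIiIiIi"/>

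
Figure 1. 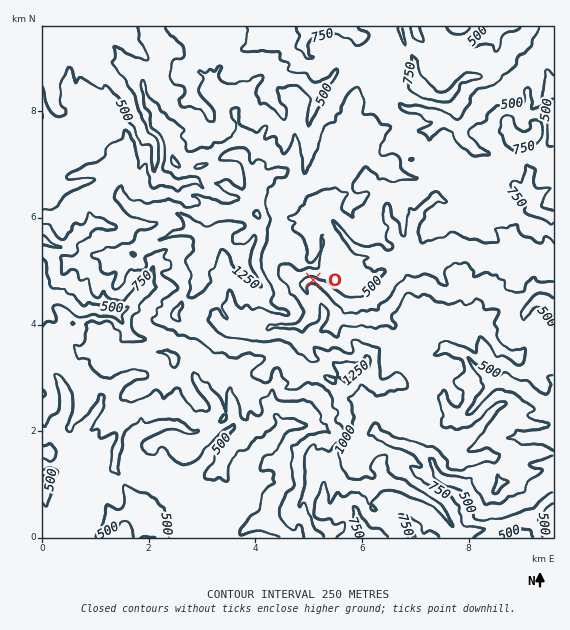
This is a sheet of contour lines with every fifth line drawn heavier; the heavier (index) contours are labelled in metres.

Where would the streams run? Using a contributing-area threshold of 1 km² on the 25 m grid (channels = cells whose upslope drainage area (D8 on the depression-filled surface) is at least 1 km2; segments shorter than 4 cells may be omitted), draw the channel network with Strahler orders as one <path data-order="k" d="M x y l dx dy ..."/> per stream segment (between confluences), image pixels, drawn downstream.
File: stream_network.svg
<path data-order="2" d="M207 527l-2 10"/><path data-order="1" d="M359 521l4 7 9 9 1 0"/><path data-order="2" d="M188 503l5 8 14 13 0 3"/><path data-order="2" d="M69 449l0 7 2 3 8 9 0 53-15 15 0 1"/><path data-order="1" d="M540 437l13 0"/><path data-order="1" d="M225 435l-16 16-2 9-11 11-1 2 0 14-8 9 0 4 1 3"/><path data-order="1" d="M376 431l4 4 15 8 8 1 6 4 3 0 8 4 12 9 1 6 3 2 1 4 4 4 6 3 8 0 10 5 6 7 1 7 5 6 2 4 5 4 5-2 11 1 11-5 6-2 7-4 3 0 5-4 5-5 3-5 1 0 7-7 5 0"/><path data-order="1" d="M292 425l-7 0-17 19-4 1-13 14-4 6 0 4-2 2 0 12-5 10-33 34"/><path data-order="1" d="M459 417l4 0 8-5 6-7 3-6 13-16"/><path data-order="1" d="M100 401l-1 7-4 7-14 13-1 3 0 8-11 10"/><path data-order="1" d="M65 400l0 12-2 5-7 8 0 10 1 2 12 12"/><path data-order="1" d="M209 396l4 4 3 5 0 8-17 18-3 1-7 0-12-7-16 0-1 2-11 2-4 3-2 0-3 3-4 1-4 4 0 24 3 5 6 7 10 3 1 1 3 0 8 4 2 3 4 0 8 5 11 11"/><path data-order="2" d="M493 383l14 0 4 2 2 0 7 4 5 2 4 4 11 6 8 12 5 0"/><path data-order="1" d="M451 348l6 4 6 1 29 30 1 0"/><path data-order="1" d="M249 329l2 2 14 0 2-2 2 0 2-2 29 0 11-11 1-3 0-8-3-5 0-3-6-9 0-4 4-4 6 0 7 4 3 0 4 3 14 14 3 2 21 0 3-2 28-28 3-6 4-4 0-2 8 0 4-2"/><path data-order="1" d="M147 285l-11 14-11 10-5 3-19 0-5-3-7 0-4 3-5 0-11-11-6-2-19 0 0 2-1 2 0 9"/><path data-order="2" d="M415 259l5-2"/><path data-order="3" d="M420 257l15 0 2-2 8 0 7-6 7 0 1 2 12 0 9 5 42 0 1 1 3-1 10 0 2 1 2 0 12 8"/><path data-order="2" d="M412 252l1 3 3 0 4 2"/><path data-order="1" d="M100 224l-3-1-4 0-2 1-11 9-1 3-3 1-9 11-12-1-7-3-3-3-2 0 0-1"/><path data-order="1" d="M311 216l2-5 4-4 6 0 5 5 3 5 8 10 8 13 9 9 3 2 17 0 9 9 3-1 13 0 2 1 2-1 10 0"/><path data-order="1" d="M388 216l0 3 7 8 0 9 1 3 11 10 2 0 3 3"/><path data-order="1" d="M444 201l-5-4-6 0-1 3-11 9-2 8-6 4 0 4-1 2 0 13 1 1-1 11"/><path data-order="1" d="M196 180l-4 0-1 1-20 0-7-4-4 0-5-5 0-28-6-5-2 0-6-4 0-7-2-5-6-6-1-5-5-9 0-3-4-8-24-27-2-6-1-2 0-14-1-2 0-5 8-8 0-1"/><path data-order="1" d="M465 141l-4-4 0-10"/><path data-order="1" d="M431 131l8-7 5-3"/><path data-order="2" d="M461 127l27-28 13-6 3 0 3-2 4-2 2-6 18-18 2-4 20-18 0-16"/><path data-order="2" d="M444 121l8 4 9 2"/><path data-order="1" d="M309 119l3-10 4-6 0-8-3-4"/><path data-order="1" d="M211 115l-2-3-17-17 0-15-5-5-2 0 0-6 15-14 1-3 0-20 7-5"/><path data-order="1" d="M271 97l-2-1 0-7-1-1 0-3 5-13"/><path data-order="1" d="M392 95l13 14 12 0 11 6 9 0 7 6"/><path data-order="2" d="M313 91l-14-12-16 0-8-6 0-1-2 0"/><path data-order="1" d="M52 87l-1-3 0-5 1-2 0-8 1-1 0-23 2-1 0-11 2-4 0-2"/><path data-order="1" d="M331 79l-8 8-4 1-3 3-3 0"/><path data-order="2" d="M273 72l-5-5 0-2-3-1-21 0-1-1-6 0-22-23-4-11-2-2-1 0"/>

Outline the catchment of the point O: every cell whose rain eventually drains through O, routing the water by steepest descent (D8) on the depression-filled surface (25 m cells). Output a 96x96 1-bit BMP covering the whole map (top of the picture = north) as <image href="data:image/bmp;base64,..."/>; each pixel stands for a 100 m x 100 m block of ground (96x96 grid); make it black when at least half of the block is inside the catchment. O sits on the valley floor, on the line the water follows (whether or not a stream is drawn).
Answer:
<image width="96" height="96" href="data:image/bmp;base64,Qk2+BAAAAAAAAD4AAAAoAAAAYAAAAGAAAAABAAEAAAAAAIAEAAATCwAAEwsAAAIAAAAAAAAA////AAAAAAAAAAAAAAAAAAAAAAAAAAAAAAAAAAAAAAAAAAAAAAAAAAAAAAAAAAAAAAAAAAAAAAAAAAAAAAAAAAAAAAAAAAAAAAAAAAAAAAAAAAAAAAAAAAAAAAAAAAAAAAAAAAAAAAAAAAAAAAAAAAAAAAAAAAAAAAAAAAAAAAAAAAAAAAAAAAAAAAAAAAAAAAAAAAAAAAAAAAAAAAAAAAAAAAAAAAAAAAAAAAAAAAAAAAAAAAAAAAAAAAAAAAAAAAAAAAAAAAAAAAAAAAAAAAAAAAAAAAAAAAAAAAAAAAAAAAAAAAAAAAAAAAAAAAAAAAAAAAAAAAAAAAAAAAAAAAAAAAAAAAAAAAAAAAAAAAAAAAAAAAAAAAAAAAAAAAAAAAAAAAAAAAAAAAAAAAAAAAAAAAAAAAAAAAAAAAAAAAAAAAAAAAAAAAAAAAAAAAAAAAAAAAAAAAAAAAAAAAAAAAAAAAAAAAAAAAAAAAAAAAAAAAAAAAAHAAAAAAAAAAAAAAB/AAAAAAAAAAAAAAH+AAAAAAAAAAAAAAH8AAAAAAAAAAAAAAP4AAAAAAAAAAAAAAfgAAAAAAAAAAAAf//gAAAAAAAAAAAA///AAAAAAAAAAAAD///gAAAAAAAAAAAP///wAAAAAAAAAAAf///wAAAAAAAAAAB////4AAAAAAAAAAB////4AAAAAAAAAAA////wAAAAAAAAAAA////wAAAAAAAAAAAP///wAAAAAAAAAAAH///gAAAAAAAAAAAH///gAAAAAAAAAAAD///gAAAAAAAAAAAD///gAAAAAAAAAAAD///gAAAAAAAAAAAD//8AAAAAAAAAAAAB+/4AAAAAAAAAAAAB8fgAAAAAAAAAAAAB4AAAAAAAAAAAAAAAwAAAAAAAAAAAAAAAAAAAAAAAAAAAAAAAAAAAAAAAAAAAAAAAAAAAAAAAAAAAAAAAAAAAAAAAAAAAAAAAAAAAAAAAAAAAAAAAAAAAAAAAAAAAAAAAAAAAAAAAAAAAAAAAAAAAAAAAAAAAAAAAAAAAAAAAAAAAAAAAAAAAAAAAAAAAAAAAAAAAAAAAAAAAAAAAAAAAAAAAAAAAAAAAAAAAAAAAAAAAAAAAAAAAAAAAAAAAAAAAAAAAAAAAAAAAAAAAAAAAAAAAAAAAAAAAAAAAAAAAAAAAAAAAAAAAAAAAAAAAAAAAAAAAAAAAAAAAAAAAAAAAAAAAAAAAAAAAAAAAAAAAAAAAAAAAAAAAAAAAAAAAAAAAAAAAAAAAAAAAAAAAAAAAAAAAAAAAAAAAAAAAAAAAAAAAAAAAAAAAAAAAAAAAAAAAAAAAAAAAAAAAAAAAAAAAAAAAAAAAAAAAAAAAAAAAAAAAAAAAAAAAAAAAAAAAAAAAAAAAAAAAAAAAAAAAAAAAAAAAAAAAAAAAAAAAAAAAAAAAAAAAAAAAAAAAAAAAAAAAAAAAAAAAAAAAAAAAAAAAAAAAAAAAAAAAAAAAAAAAAAAAAAAAAAAAAAAAAAAAAAAAAAAAAAAAAAAAAAAAAAAAAAAAAAA="/>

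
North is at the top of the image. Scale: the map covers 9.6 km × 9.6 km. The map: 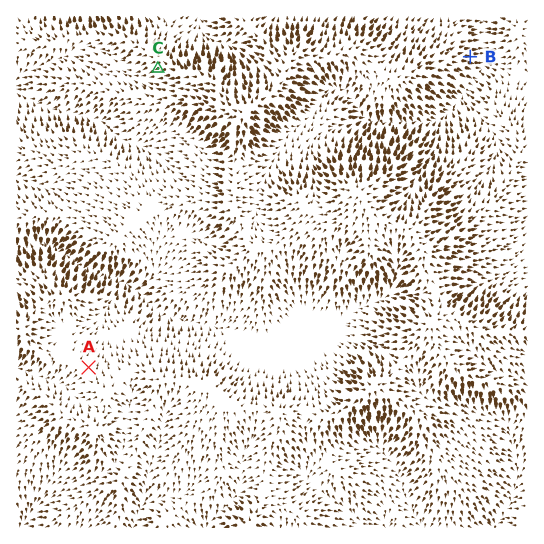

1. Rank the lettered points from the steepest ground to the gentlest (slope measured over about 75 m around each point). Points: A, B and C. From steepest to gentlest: B C A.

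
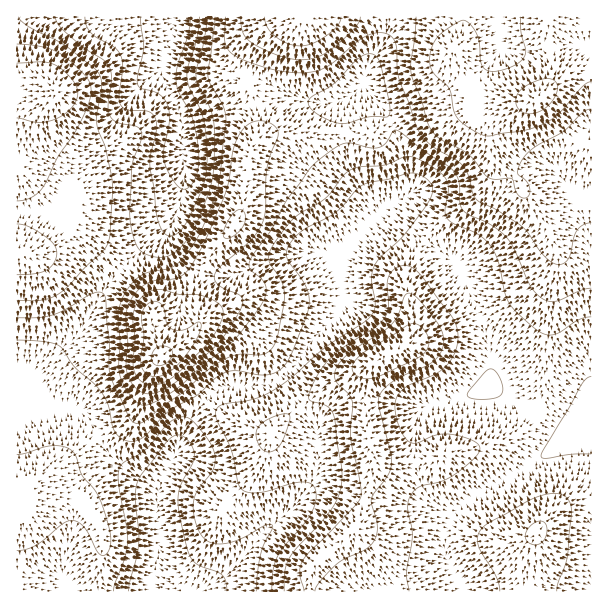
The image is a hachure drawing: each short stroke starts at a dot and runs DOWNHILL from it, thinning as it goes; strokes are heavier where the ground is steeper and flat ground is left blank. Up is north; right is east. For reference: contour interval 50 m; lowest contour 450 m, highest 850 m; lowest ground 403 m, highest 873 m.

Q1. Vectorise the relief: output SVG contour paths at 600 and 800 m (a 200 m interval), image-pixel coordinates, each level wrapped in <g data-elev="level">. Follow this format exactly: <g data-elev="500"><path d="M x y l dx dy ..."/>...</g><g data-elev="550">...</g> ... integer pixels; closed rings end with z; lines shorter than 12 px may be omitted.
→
<g data-elev="600"><path d="M409 591l-2-19 5-36-4-27 2-12 4-6 5-4 22-6 14-7 20-16 5-9-2-5-7-4-22-6-14 1-16 8-6 0-8-5-5-10-5-20 1-7 2-6 10-9 26-11 10-7 10-14 4-16-2-12-6-12-30-40-7-6-8-3-10 4-6 7-2 9 1 23-5 12-8 7-30 19-14 11-12 15-9 18-1 6 0 4 18 6 6 8 9 53 0 16-4 14-6 12-36 40-7 9-4 14-1 19"/><path d="M557 591l1-9 9-25 4-47-1-7-3-5-6-4-7-1-12 2-14 6-39 21-9 9-3 8 2 7 17 30 4 15"/><path d="M266 452l9-2 6-7 8-21 1-5-1-3-7 0-10 3-8 5-6 6-2 6 1 7 4 7z"/><path d="M17 318l21 0 12-2 15-6 27-16 7-2 5 2 2 6 3 39 0 26 2 12 19 42 5 4 6 0 42-31 23-20 16-12 15-5 24 0 9-5 7-12 7-38 0-9-2-9-12-18-1-6 2-9 8-13 17-19 31-20 15-20 8-7 10-3 24-2 24-9 8 2 9 4 14 9 6 6 3 11-3 22 2 8 7 6 24 10 12 11 8 16 10 39 7 10 15 14 12 9 10 2 8-3 19-12 12-3"/><path d="M207 17l-3 24-8 34 2 9 11 23 5 15 0 34-2 23-6 22-16 35-8 10-8 7-6 3-7 1-12-2-9-5-5-8-4-17-1-16 2-41 1-9 8-19 0-9-4-4-18-4-8-5-3-10 3-30-2-12-5-6-19-12-20-16-7-8-3-7"/></g><g data-elev="800"><path d="M149 375l6 2 7-2 14-8 18-23 5-11 2-7-1-3-2-1-15 8-6 0-6-1-4-6-4-17-4-3-4-2-5 1-4 4-5 11 3 19-3 27 3 8z"/><path d="M265 17l2 10 8 9 13 8 12 2 12-2 15-9 10-9 4-9"/><path d="M520 17l1 15 4 16 0 6-2 5-5 4-14 6-13 2-8-3-2-6-2-18-2-9-6-10-6-4-4 0-15 9-8 6-4 6-4 14 1 12 4 7 14 14 5 24 7 9 13 9 12 5 47-8 12-5 9-6 28-30 9-5"/></g>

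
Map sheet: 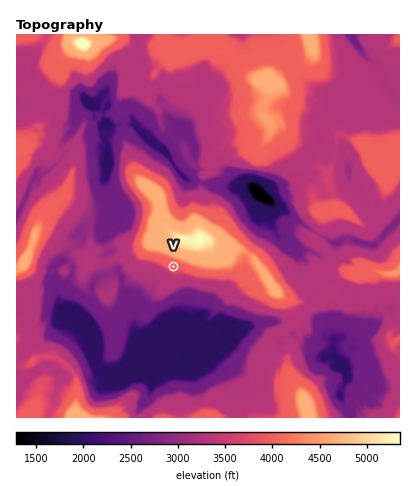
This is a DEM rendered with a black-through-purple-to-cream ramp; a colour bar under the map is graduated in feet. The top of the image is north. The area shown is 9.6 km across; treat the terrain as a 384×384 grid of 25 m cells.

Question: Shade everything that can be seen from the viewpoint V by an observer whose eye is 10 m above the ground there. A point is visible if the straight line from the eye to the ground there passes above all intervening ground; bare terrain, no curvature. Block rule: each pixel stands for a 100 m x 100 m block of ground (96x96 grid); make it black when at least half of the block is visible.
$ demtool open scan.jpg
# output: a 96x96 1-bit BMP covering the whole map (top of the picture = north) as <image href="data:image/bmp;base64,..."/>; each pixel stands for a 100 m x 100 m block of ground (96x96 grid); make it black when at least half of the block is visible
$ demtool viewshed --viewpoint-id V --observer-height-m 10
<image width="96" height="96" href="data:image/bmp;base64,Qk2+BAAAAAAAAD4AAAAoAAAAYAAAAGAAAAABAAEAAAAAAIAEAAATCwAAEwsAAAIAAAAAAAAA////AAAAAAAOAf////////8AAP8+Bf////////8AAP8/B/////////8AAf8fA//9//////4AAB8fg//9//////4AAB8Pg/////////8AAB8Hgf////////8AAA8Hgf/////////AAA8BgeP////////AAA8HgfH///////+AAA8DA+H///////4AAA8AA+D///////wAAB8AB+B///////gAAB+ID8A///////gAAB/MH8A///////AAAB///4H///////IAADj//4H///////4AAAD//wH///////4AAAD//wHwf+AH/54AAAD//gHwEAAA/7wAAAD//APwAAAAf/IAAAD/4APwAAAAP/IAAAD/AAP4AAAAH/6AAAD/AAf4AAAAAD6AAAD/AAf7AAAAADwAAAD/AA//AAABADAAAAD/AAH/AAACD4AAAAD/AAH+AAAAfwAAAAD/gAH8AAAI/8AAAAD/gAPgAAAfj4AAAAD/wAfAGAAeP4AAAAD/AAfAHAAwfwAAAAD+AE7AAAAAfwAAAAD+AEeAAAAA/gAAAAD+AGOAAAAA/gAAAAD+AOAAAAAABAAAAAD+CPAAAD8AAAAAAAA/APgAAf8AAAAAAAA/APAAB/wAAAAAAAAfAOAAf+AAAAAAAAAfgYAB/wAAAAAAAAAf4AAA/AAAAAAAAAAf8AAAQAAAAAAAAAAP8AAAAAAAAAAAAAAPwAAAAAAAAAAAAAAPgAAAAAAAAAAAAAAHgAAAAAAAAAAAAAAHgAAAAAAAAAAAAAADwAAAAAAAAAAAAAADwAAAAAAAAAAAAAABwAAAAAAAAAAAAAAAgAAAAAAAAAAAAAAAAAAAAAAAAAAAAAAAAAAAAAAAAAAAAAAAAAAAAAAAAAAAAAAAAAAAAAAAAAAAAAAAAAAAAAAAAAAAAAAAAAAAAAAAAAAAAAAAAAAAAAAAAAAAAAAAAAAAAAAAAAAAAAAAAAAAAAAAAAAAAAAAAAAAAAAAAAAAAAAAAAAAAAAAAAAAAAAAAAAAAAAAAAAAAAAAAAAAAAAAAAAAAAAAAAAAAAAAAAAAAAAAAAAAAAAAAAAAAAAAAAAAAAAAAAAAAAAAAAAAAAAAAAAAAAAAAAAAAAAAAAAAAAAAAAAAAAAAAAAAAAAAAAAAAAAAAAAAAAAAAAAAAAAAAAAAAAAAAAAAAAAAAAAAAAAAAAAAAAAAAAAAAAAAAAAAAAAAAAAAAAAAAAAAAAAAAAAAAAAAAAAAAAAAAAAAAAAAAAAAAAAAAAAAAAAAAAAAAAAAAAAAAAAAAAAAAAAAAAAAAAAAAAAAAAAAAAAAAAAAAAAAAAAAAAAAAAAAAAAAAAAAAAAAAAAAAAAAAAAAAAAAAAAAAAAAAAAAAAAAAAAAAAAAAAAAAAAAAAAAAAAAAAAAAAAAAAAAAAAAAAAAAAAAAAAAAAAAAAAAAAAAAAAAAAAAAAAAAAAAAAAAAAAAAAAAAAAAAAAAAAAAAAAAAAAAAAAAAAAAAAAAAAAAAAAAAAAAAAAAAAAAAAAAAAAAAAAAAAAAAAA="/>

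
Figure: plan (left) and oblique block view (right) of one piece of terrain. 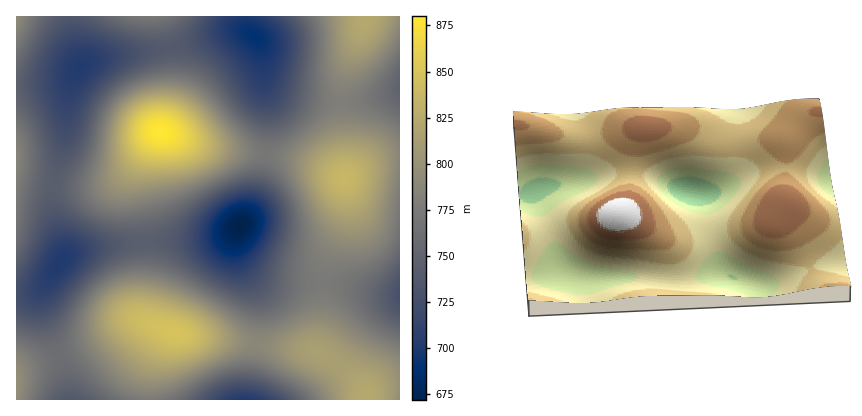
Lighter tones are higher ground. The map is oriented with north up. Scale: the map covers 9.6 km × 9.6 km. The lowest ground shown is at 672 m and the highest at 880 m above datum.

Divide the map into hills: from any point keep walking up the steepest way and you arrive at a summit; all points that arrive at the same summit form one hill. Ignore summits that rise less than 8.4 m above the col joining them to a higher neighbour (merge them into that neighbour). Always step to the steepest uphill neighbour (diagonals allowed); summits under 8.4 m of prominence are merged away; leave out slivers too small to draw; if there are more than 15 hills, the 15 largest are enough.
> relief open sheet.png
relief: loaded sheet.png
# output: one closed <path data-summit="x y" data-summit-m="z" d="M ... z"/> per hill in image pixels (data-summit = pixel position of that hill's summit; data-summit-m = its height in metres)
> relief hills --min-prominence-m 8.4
<path data-summit="160 132" data-summit-m="880" d="M244 31l-18 1-62 17-62 9-16 5-7 5-10 22-4 48-13 56 1 18 10 34 1 13 6-5 8-3 34-6 102-7 20-7 10-11 11-20 8-26 5-32 0-34-4-20-3-42-7-11z"/><path data-summit="176 334" data-summit-m="849" d="M238 228l-12 7-24 5-64 2-52 7-16 5-10 8-17 26-2 14 5 20 15 40 9 38 178 0 11-70 0-28-3-10-18-38-2-10z"/><path data-summit="344 178" data-summit-m="838" d="M264 66l-1 12 5 30 0 34-5 32-8 26-18 32 1 12 6 14 14 15 18 7 54 3 46 11 24 1 0-203-46 10-42-3-24-6-16-8-6-7z"/><path data-summit="366 400" data-summit-m="824" d="M236 234l2 20 18 38 3 10 0 28-11 70 152 0 0-104-24-2-46-11-40-1-22-4-14-8-8-10-6-10z"/><path data-summit="366 16" data-summit-m="824" d="M400 16l-154 0-1 8 2 6 12 10 3 10 2 22 2 6 6 7 16 8 18 5 28 4 20 0 24-4 22-6z"/><path data-summit="16 158" data-summit-m="786" d="M74 75l-12 7-46 6 0 206 14-1 12-6 22-31-11-44-1-18 13-56 3-42z"/><path data-summit="148 16" data-summit-m="773" d="M244 16l-172 0 0 10 10 40 20-8 72-11 56-16 20 2-4-5z"/><path data-summit="16 384" data-summit-m="798" d="M44 284l-12 8-16 2 0 106 53 0-8-38-18-50-2-16z"/><path data-summit="16 16" data-summit-m="794" d="M72 16l-56 0 0 71 46-5 8-3 6-7 5-10-6-18z"/>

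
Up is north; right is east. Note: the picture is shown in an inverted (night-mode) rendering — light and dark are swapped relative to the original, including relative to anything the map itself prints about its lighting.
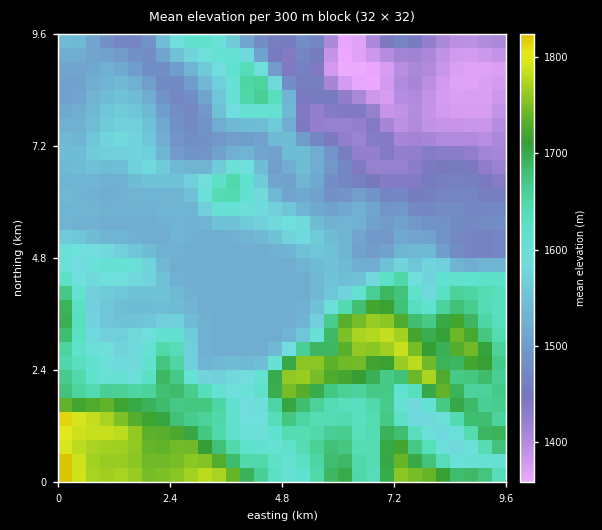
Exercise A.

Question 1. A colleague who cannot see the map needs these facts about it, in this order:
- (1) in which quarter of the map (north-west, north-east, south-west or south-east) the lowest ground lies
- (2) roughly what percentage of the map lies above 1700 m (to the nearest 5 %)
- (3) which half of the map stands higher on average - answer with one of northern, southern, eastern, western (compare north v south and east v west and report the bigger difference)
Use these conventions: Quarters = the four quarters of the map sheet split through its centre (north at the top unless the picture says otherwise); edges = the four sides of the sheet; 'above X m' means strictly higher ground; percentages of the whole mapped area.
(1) Look to the north-east quarter for the lowest ground.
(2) Roughly 15 % of the ground is higher than 1700 m.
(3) The southern half stands higher on average than the northern half.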